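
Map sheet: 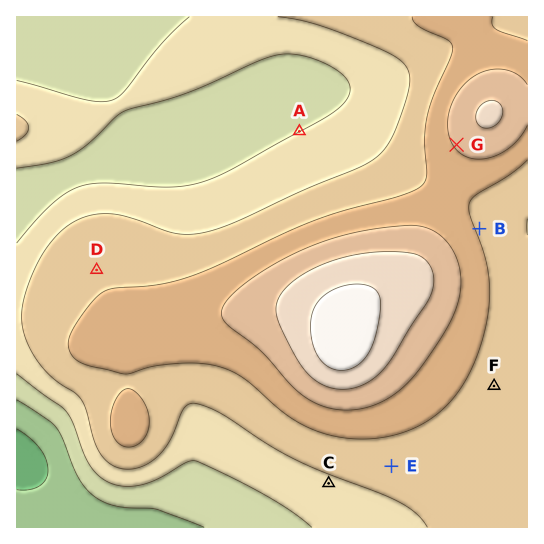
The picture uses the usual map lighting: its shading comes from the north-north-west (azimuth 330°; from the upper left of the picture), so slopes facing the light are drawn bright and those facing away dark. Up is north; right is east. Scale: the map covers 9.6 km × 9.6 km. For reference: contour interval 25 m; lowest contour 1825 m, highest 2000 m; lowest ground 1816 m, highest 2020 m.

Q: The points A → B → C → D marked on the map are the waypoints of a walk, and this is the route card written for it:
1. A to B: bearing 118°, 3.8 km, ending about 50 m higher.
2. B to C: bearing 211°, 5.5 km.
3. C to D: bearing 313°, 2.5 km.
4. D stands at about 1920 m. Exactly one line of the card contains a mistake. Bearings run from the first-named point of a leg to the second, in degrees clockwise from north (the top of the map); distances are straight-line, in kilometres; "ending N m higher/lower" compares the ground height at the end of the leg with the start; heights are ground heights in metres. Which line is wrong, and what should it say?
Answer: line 3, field distance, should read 5.9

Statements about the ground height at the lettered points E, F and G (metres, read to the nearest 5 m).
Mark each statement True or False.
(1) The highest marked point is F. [False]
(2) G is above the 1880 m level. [True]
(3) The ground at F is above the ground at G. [False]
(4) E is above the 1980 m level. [False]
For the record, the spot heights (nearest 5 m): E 1910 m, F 1915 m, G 1955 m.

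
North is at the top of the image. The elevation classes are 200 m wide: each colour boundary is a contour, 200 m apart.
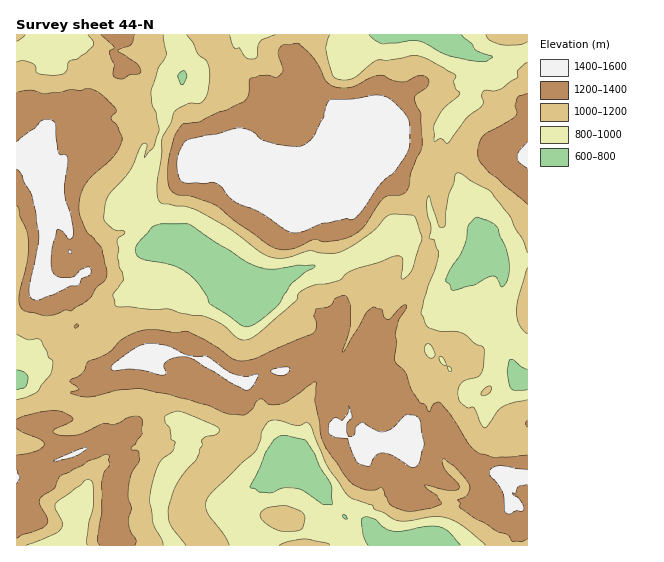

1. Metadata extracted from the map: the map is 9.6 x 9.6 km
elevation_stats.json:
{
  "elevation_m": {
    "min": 620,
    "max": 1590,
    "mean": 1130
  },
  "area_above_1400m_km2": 10.9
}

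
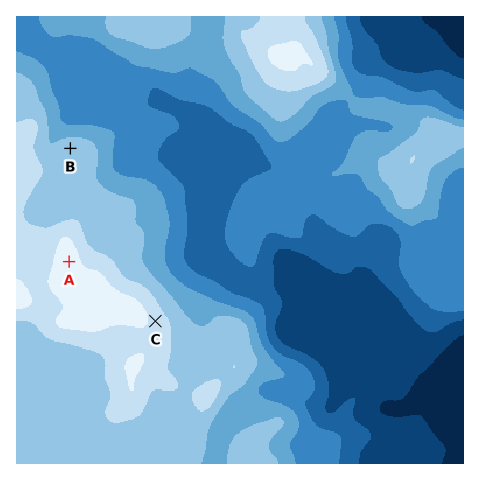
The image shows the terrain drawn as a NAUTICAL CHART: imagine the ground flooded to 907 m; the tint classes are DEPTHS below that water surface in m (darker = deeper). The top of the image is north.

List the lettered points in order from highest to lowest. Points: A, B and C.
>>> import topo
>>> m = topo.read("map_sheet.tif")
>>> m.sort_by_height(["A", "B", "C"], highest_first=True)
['A', 'C', 'B']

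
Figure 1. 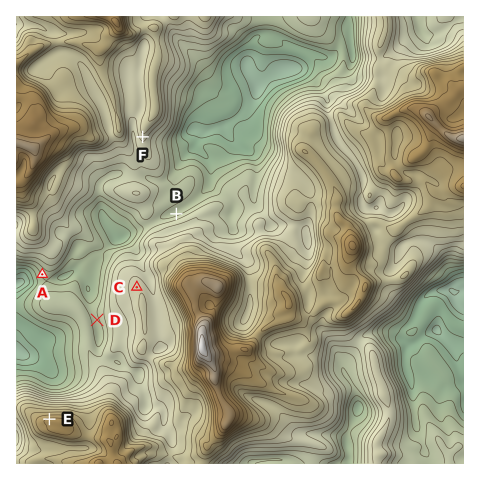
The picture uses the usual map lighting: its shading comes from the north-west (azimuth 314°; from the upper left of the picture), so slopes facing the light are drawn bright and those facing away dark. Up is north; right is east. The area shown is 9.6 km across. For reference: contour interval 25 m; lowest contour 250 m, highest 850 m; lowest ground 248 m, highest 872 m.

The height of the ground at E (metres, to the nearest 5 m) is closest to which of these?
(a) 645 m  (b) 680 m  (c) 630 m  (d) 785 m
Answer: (b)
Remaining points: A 380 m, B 390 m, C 515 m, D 395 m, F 515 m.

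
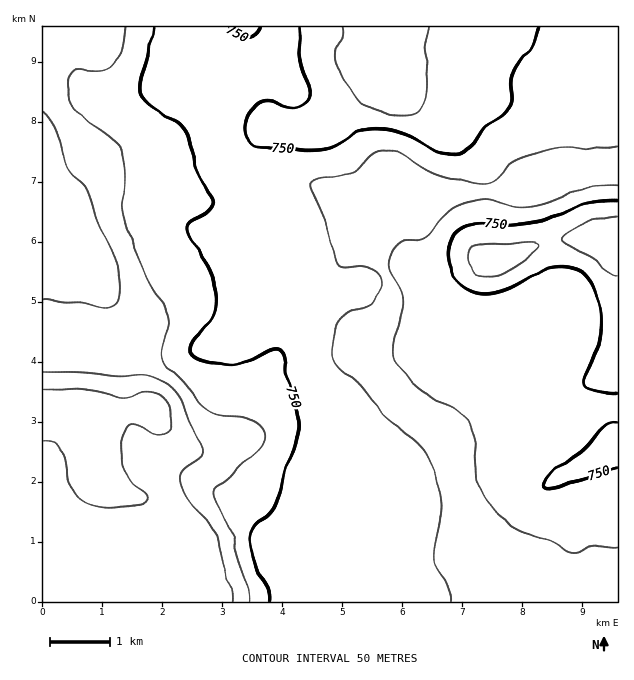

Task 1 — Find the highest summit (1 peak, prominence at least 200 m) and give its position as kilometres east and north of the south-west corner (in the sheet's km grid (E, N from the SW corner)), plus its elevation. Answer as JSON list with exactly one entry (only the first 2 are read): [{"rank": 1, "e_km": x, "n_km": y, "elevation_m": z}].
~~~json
[{"rank": 1, "e_km": 0.81, "n_km": 3.01, "elevation_m": 948}]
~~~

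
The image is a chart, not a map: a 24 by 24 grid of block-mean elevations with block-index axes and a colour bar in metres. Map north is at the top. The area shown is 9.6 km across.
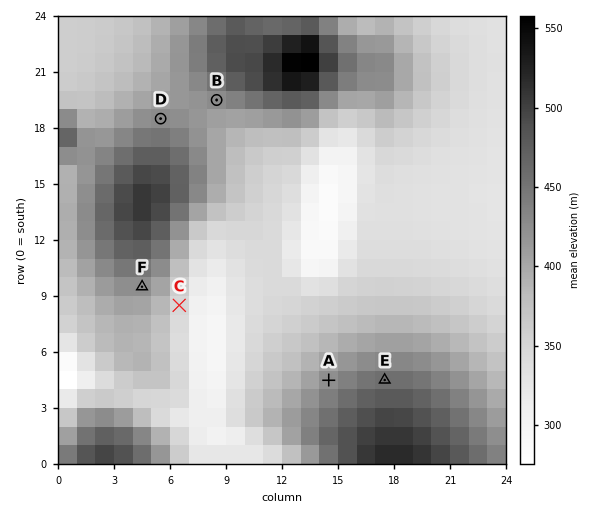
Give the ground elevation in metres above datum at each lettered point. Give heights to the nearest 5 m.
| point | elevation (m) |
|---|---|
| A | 420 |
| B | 425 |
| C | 350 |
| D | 430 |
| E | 455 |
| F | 425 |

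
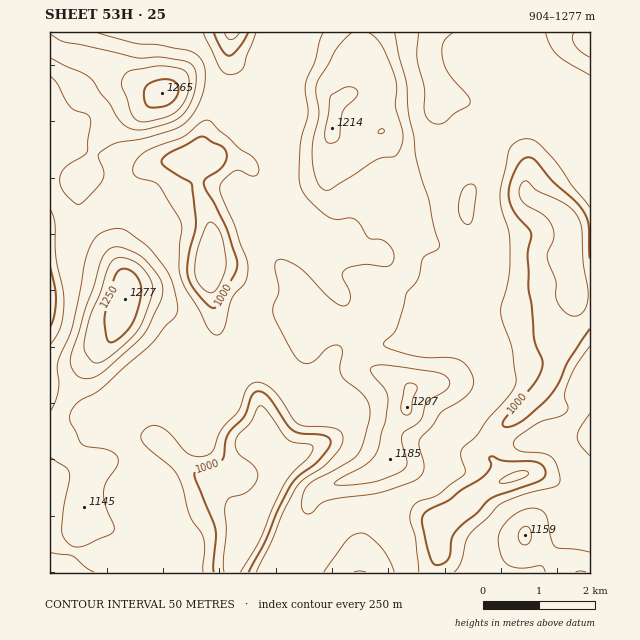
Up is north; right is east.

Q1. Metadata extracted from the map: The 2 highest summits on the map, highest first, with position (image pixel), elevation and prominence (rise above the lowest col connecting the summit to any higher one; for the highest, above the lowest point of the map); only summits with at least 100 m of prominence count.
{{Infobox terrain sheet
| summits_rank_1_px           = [125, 299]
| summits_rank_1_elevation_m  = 1277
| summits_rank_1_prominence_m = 373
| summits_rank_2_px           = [162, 93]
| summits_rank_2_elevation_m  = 1265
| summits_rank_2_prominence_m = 172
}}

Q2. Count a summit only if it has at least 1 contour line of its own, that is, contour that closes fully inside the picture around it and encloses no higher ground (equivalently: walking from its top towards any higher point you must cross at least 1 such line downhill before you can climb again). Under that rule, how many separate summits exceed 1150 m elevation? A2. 5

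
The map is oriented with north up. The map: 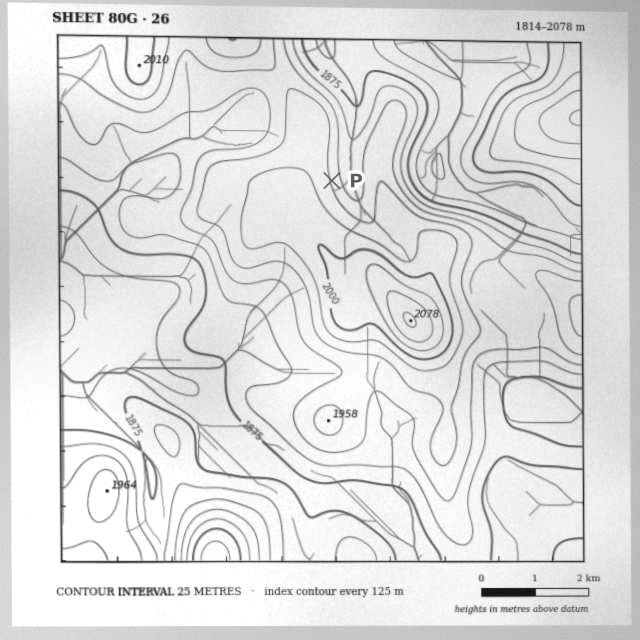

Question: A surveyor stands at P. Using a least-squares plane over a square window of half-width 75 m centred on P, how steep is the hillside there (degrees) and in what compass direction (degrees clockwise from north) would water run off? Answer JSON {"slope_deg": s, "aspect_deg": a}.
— {"slope_deg": 7, "aspect_deg": 77}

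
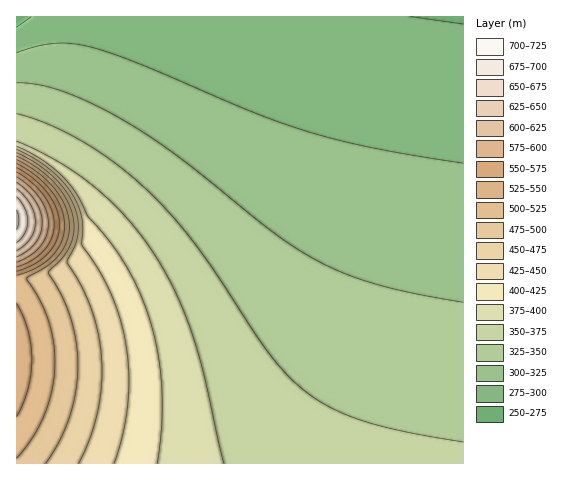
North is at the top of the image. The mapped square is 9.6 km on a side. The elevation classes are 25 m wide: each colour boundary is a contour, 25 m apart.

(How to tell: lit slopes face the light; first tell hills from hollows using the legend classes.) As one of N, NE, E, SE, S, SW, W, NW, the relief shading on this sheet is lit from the W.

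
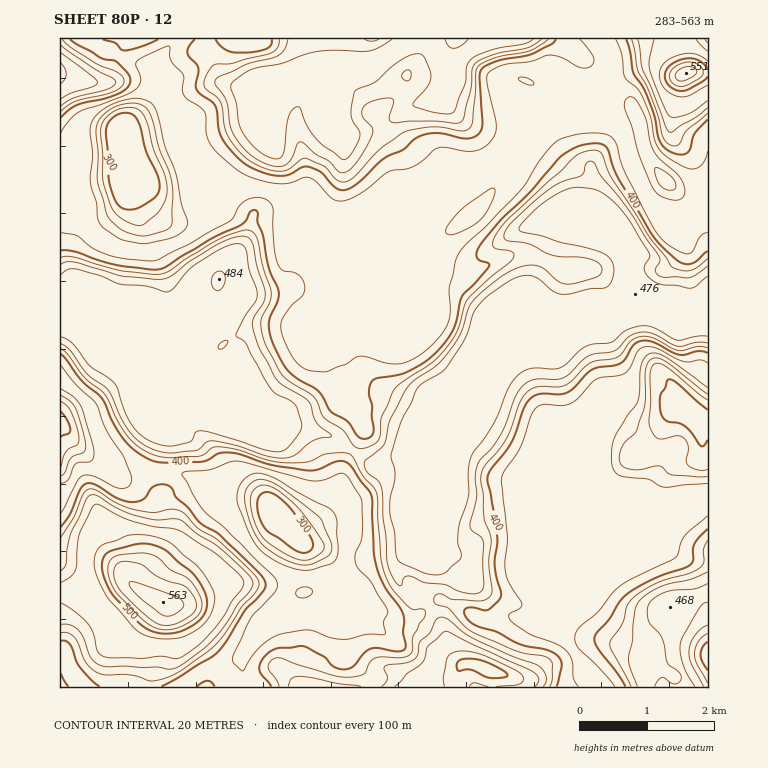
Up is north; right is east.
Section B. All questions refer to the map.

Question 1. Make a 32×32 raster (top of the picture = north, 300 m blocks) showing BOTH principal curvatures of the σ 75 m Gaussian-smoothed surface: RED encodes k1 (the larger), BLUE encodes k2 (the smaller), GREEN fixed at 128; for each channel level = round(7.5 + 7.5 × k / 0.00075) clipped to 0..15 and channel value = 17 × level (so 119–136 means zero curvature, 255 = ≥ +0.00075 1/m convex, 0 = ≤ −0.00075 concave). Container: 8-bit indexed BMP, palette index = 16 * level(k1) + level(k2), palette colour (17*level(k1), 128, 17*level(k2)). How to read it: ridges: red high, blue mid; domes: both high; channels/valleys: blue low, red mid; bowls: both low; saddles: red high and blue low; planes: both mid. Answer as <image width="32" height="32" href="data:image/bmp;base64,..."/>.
<image width="32" height="32" href="data:image/bmp;base64,Qk02CAAAAAAAADYEAAAoAAAAIAAAACAAAAABAAgAAAAAAAAEAAATCwAAEwsAAAABAAAAAAAAAIAAABGAAAAigAAAM4AAAESAAABVgAAAZoAAAHeAAACIgAAAmYAAAKqAAAC7gAAAzIAAAN2AAADugAAA/4AAAACAEQARgBEAIoARADOAEQBEgBEAVYARAGaAEQB3gBEAiIARAJmAEQCqgBEAu4ARAMyAEQDdgBEA7oARAP+AEQAAgCIAEYAiACKAIgAzgCIARIAiAFWAIgBmgCIAd4AiAIiAIgCZgCIAqoAiALuAIgDMgCIA3YAiAO6AIgD/gCIAAIAzABGAMwAigDMAM4AzAESAMwBVgDMAZoAzAHeAMwCIgDMAmYAzAKqAMwC7gDMAzIAzAN2AMwDugDMA/4AzAACARAARgEQAIoBEADOARABEgEQAVYBEAGaARAB3gEQAiIBEAJmARACqgEQAu4BEAMyARADdgEQA7oBEAP+ARAAAgFUAEYBVACKAVQAzgFUARIBVAFWAVQBmgFUAd4BVAIiAVQCZgFUAqoBVALuAVQDMgFUA3YBVAO6AVQD/gFUAAIBmABGAZgAigGYAM4BmAESAZgBVgGYAZoBmAHeAZgCIgGYAmYBmAKqAZgC7gGYAzIBmAN2AZgDugGYA/4BmAACAdwARgHcAIoB3ADOAdwBEgHcAVYB3AGaAdwB3gHcAiIB3AJmAdwCqgHcAu4B3AMyAdwDdgHcA7oB3AP+AdwAAgIgAEYCIACKAiAAzgIgARICIAFWAiABmgIgAd4CIAIiAiACZgIgAqoCIALuAiADMgIgA3YCIAO6AiAD/gIgAAICZABGAmQAigJkAM4CZAESAmQBVgJkAZoCZAHeAmQCIgJkAmYCZAKqAmQC7gJkAzICZAN2AmQDugJkA/4CZAACAqgARgKoAIoCqADOAqgBEgKoAVYCqAGaAqgB3gKoAiICqAJmAqgCqgKoAu4CqAMyAqgDdgKoA7oCqAP+AqgAAgLsAEYC7ACKAuwAzgLsARIC7AFWAuwBmgLsAd4C7AIiAuwCZgLsAqoC7ALuAuwDMgLsA3YC7AO6AuwD/gLsAAIDMABGAzAAigMwAM4DMAESAzABVgMwAZoDMAHeAzACIgMwAmYDMAKqAzAC7gMwAzIDMAN2AzADugMwA/4DMAACA3QARgN0AIoDdADOA3QBEgN0AVYDdAGaA3QB3gN0AiIDdAJmA3QCqgN0Au4DdAMyA3QDdgN0A7oDdAP+A3QAAgO4AEYDuACKA7gAzgO4ARIDuAFWA7gBmgO4Ad4DuAIiA7gCZgO4AqoDuALuA7gDMgO4A3YDuAO6A7gD/gO4AAID/ABGA/wAigP8AM4D/AESA/wBVgP8AZoD/AHeA/wCIgP8AmYD/AKqA/wC7gP8AzID/AN2A/wDugP8A/4D/AHCSlHSms4CldpK217eVlIPGt5XYtPj4+cR0dILnprbVYMjJx6fI1pBzk9mWhoV016Sit9f4t4Wm1YKUx7eE92FxxpiToaGzx4GEhIWGdoWEYaW35oSCc3OElbenppbXk7Wng5H5+/nEtXCGl5eHh3ZztMSyYJJ1d3eGdYW4qZi2l4Wh+NjI67LnxaOEdJeHg7TGcqPX1ZWHh4d1k8b52La1kvfqp5amg+n3w/b2t4aB+JS4tumDdXeHh3eFgZKUtJal5ri4l4XYxZOlYlCyppPZqJiX2IN1d4eHh4eHdWOEx7eEpaen16SSxWFxc7WWg9eYiKa2pYWHh4iHiIiHhZSC+ffFg7aTc8aSYXCmlZWT6IeHt5WEdYeHh4eIiIeHdKH5kWGWpoSGxnBAxcemc4LXh4iox4N2h3aHh5eopre3tMODdZKQcYSloJOjpWSC55aHh6e0UnaHh4entJamlHKkspWRtNbGk3DU+eempvLWt4iIl8aWgoeHh6eEUpW3cWDGktf5yMfV99eouMb4k1HHmIiHqMiThYeIl6allLeDYsWS+Jd2l5iHh4e5t3ODk6e3h4eIyJVihYaHp7dydXK1gtS3h4eHh3eYxsi1hIWXpdioh4intWOUknWX6HFwk5H4x4eIh4eHh7i2Y3OGh6aTpOa3h4e2tsqmUqPVQKHWw9iHh4eHh4aXx4Vzd3eHhnVycfeXh4eXqNa22HFw9mDWh4eIh4eHh5a1Y3WHh4d3h4dykueIh4eHl6fn0vX69oeHh4iHh4eHqMZzdYeHh4eHd3aA+ZiHh4eHh5enp5iXmJi3x9e2l6eX2sSlh4eIh3eHh5Kk6Kiopra3l6jGx7b6+NWkkrP4uKfXcoaHd4iHhoeHhoKStrZyYmG2tpKTtMKAgpSlk5L3+dlxhoeHh4eGdYeWxsSBg5aWpqfY9XByhqamdHSEg4Cy9IN1l4eHh4eXlYKE1vnIqKeXqPdghJaHx5NzhaSnhnTXloWGhoaHh4eXpWCCpPioiJj4oaK2l5fXcmRjpMiHhoOChHSzo4SHd4eYtoKClNi4yMWCk4Cml+dxdXLGp4eDkdazYsfJhHSGd4eXhoaDlabnc6ZwtKaH+ICEk+iHhJPp6rS1yMmWloV0g5SGh4aUtuiUksH3lYPkQGOE2IeSyLiok6eYuLS2lIPG1pSHh4aEg6aA5PaBcKBxUMOndVHWmJeFl5ilUbXo2OmlhIeXh4eHpmDl5+f1+PrzxYa01+iYiIeGh5anlIWn2LRzhoR1hoelgOb2s/TWxKJ1hnTFtejnp5iXp7iVY6bHsFBgk4eXh4PE9Pv6g4CCtZOByKeDYHDGmKe3tee2lrbV5tfDoaeGccW2odI="/>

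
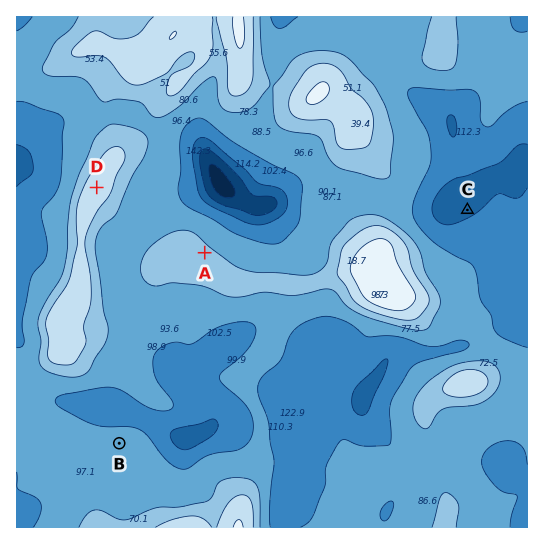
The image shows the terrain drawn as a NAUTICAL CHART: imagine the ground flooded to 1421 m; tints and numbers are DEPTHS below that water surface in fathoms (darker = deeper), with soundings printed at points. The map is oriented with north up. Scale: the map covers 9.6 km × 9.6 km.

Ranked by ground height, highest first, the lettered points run D A B C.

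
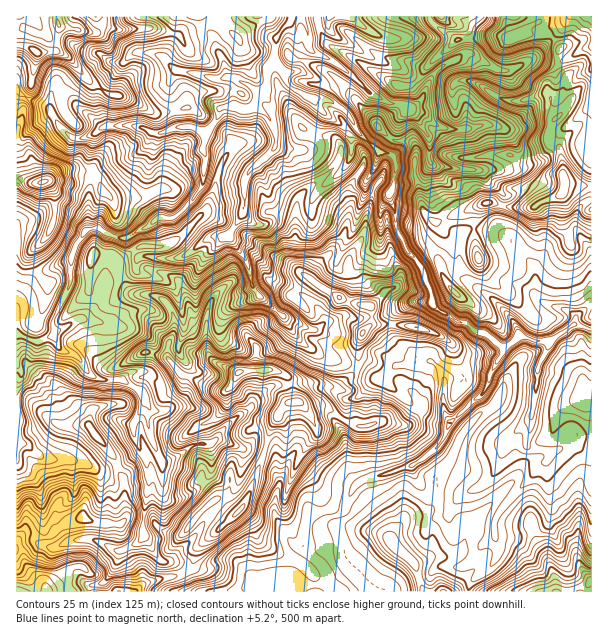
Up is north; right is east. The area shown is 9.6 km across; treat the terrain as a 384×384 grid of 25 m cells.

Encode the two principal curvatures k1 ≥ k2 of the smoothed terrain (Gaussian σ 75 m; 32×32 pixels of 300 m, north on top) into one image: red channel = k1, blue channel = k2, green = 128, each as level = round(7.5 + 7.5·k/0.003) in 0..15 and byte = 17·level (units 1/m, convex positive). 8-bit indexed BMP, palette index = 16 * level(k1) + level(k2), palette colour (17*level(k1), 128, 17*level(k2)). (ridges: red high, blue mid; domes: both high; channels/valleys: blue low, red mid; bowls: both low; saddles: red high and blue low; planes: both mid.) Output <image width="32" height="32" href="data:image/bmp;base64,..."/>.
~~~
<image width="32" height="32" href="data:image/bmp;base64,Qk02CAAAAAAAADYEAAAoAAAAIAAAACAAAAABAAgAAAAAAAAEAAATCwAAEwsAAAABAAAAAAAAAIAAABGAAAAigAAAM4AAAESAAABVgAAAZoAAAHeAAACIgAAAmYAAAKqAAAC7gAAAzIAAAN2AAADugAAA/4AAAACAEQARgBEAIoARADOAEQBEgBEAVYARAGaAEQB3gBEAiIARAJmAEQCqgBEAu4ARAMyAEQDdgBEA7oARAP+AEQAAgCIAEYAiACKAIgAzgCIARIAiAFWAIgBmgCIAd4AiAIiAIgCZgCIAqoAiALuAIgDMgCIA3YAiAO6AIgD/gCIAAIAzABGAMwAigDMAM4AzAESAMwBVgDMAZoAzAHeAMwCIgDMAmYAzAKqAMwC7gDMAzIAzAN2AMwDugDMA/4AzAACARAARgEQAIoBEADOARABEgEQAVYBEAGaARAB3gEQAiIBEAJmARACqgEQAu4BEAMyARADdgEQA7oBEAP+ARAAAgFUAEYBVACKAVQAzgFUARIBVAFWAVQBmgFUAd4BVAIiAVQCZgFUAqoBVALuAVQDMgFUA3YBVAO6AVQD/gFUAAIBmABGAZgAigGYAM4BmAESAZgBVgGYAZoBmAHeAZgCIgGYAmYBmAKqAZgC7gGYAzIBmAN2AZgDugGYA/4BmAACAdwARgHcAIoB3ADOAdwBEgHcAVYB3AGaAdwB3gHcAiIB3AJmAdwCqgHcAu4B3AMyAdwDdgHcA7oB3AP+AdwAAgIgAEYCIACKAiAAzgIgARICIAFWAiABmgIgAd4CIAIiAiACZgIgAqoCIALuAiADMgIgA3YCIAO6AiAD/gIgAAICZABGAmQAigJkAM4CZAESAmQBVgJkAZoCZAHeAmQCIgJkAmYCZAKqAmQC7gJkAzICZAN2AmQDugJkA/4CZAACAqgARgKoAIoCqADOAqgBEgKoAVYCqAGaAqgB3gKoAiICqAJmAqgCqgKoAu4CqAMyAqgDdgKoA7oCqAP+AqgAAgLsAEYC7ACKAuwAzgLsARIC7AFWAuwBmgLsAd4C7AIiAuwCZgLsAqoC7ALuAuwDMgLsA3YC7AO6AuwD/gLsAAIDMABGAzAAigMwAM4DMAESAzABVgMwAZoDMAHeAzACIgMwAmYDMAKqAzAC7gMwAzIDMAN2AzADugMwA/4DMAACA3QARgN0AIoDdADOA3QBEgN0AVYDdAGaA3QB3gN0AiIDdAJmA3QCqgN0Au4DdAMyA3QDdgN0A7oDdAP+A3QAAgO4AEYDuACKA7gAzgO4ARIDuAFWA7gBmgO4Ad4DuAIiA7gCZgO4AqoDuALuA7gDMgO4A3YDuAO6A7gD/gO4AAID/ABGA/wAigP8AM4D/AESA/wBVgP8AZoD/AHeA/wCIgP8AmYD/AKqA/wC7gP8AzID/AN2A/wDugP8A/4D/AKa5p5ShtdfW06OTo4V3d3eHh4eHdmTVt7WStri4t6bHpZW2+chilqWCxbaVZIWGl5iGh4aFtseEhYZzhYXHg8W1c4GRkYGRccel54V0p6aGd3eHhbjHhpeXhoV1hraks7elt6XG2KSzxfik+Ja1dIZ2h5a3uad1h4eYhYe3g5fDxpOmyKWW57Jyt9al+ZaipHaGhYaHqJaHhpeWhcmEhsWllMm1lJbGc3KUtbbF16G0hYeFl4eXhpd2daeVpoWHlXSWlpWCtriEg6e1xpP3geeEdXaEgpSmqIeXhaeGdoeXlYSEc4X3lYSCo7W3k+aUxpWEdIWGhYC0t4d2hpZ2h4eDl5aF+KeDg8f2gXC1pJWF6LeSqJeXp5DnhnaGhaeGh4K4t7fFgpKUlbf2spK26YXno+bo6tfGg5D3l5Zyp4aGxKiXt+j41oKDcpPnk3HH6bemg5ang8eS1ZD2mIKnmJiDqLeFcpCglZTGxefGhKLFpra3c3OXl5O3xrDYk5WHmKO3l4G158Rz96Ok9fn3+LeEc6SWhYaGhKbHgPeko5iXlYSCppaF1/XnovhhkPWEg4OWtaV1dXOU+NjAoPaAuJeUpYOWhnVjpddy1YD5xoWApIWm+bX1+PizgNGxssWQo4bHopWGhoSC1JP2kbPXsKLGhJPmlLGlgLD31pHHpqSUdreQxpaW5/fFo8b3klDG15X35rb2xbCg+aSTuIWGmIaGprSylpaTlMbGg+jkwqXY6HSDlpX6gPekpKaHhoeXhtS0gaHY2KSigJCCtsC119jGtLeFtcCg54X5pYaGhqeVpPiXkOagsPf4xoFwk9alpGPGpdb0kNinhcZ1dZVlx4R0tdhycOm0YID118aQkYLWUoW197Gw2LiWpGNztoSllGSj1pSl6La1tpD4qHC4lsiDp8f1gIL5lrf39+T65rij5frYk8aolsbJ17DGcMeXp7aD58DQkuWWlqaUtqaV6MWlyNi0t4aGhaingPeDgZiGhcWi8POg83ChgIJyc6XodLeVdaa1t5WEuLeA2MekgaR1psLygMH01ejX18WltsV1xIZwwnCzkoCAoYDIuMmAyMbXgrD35bKCkHKDUYTnlYbYYrS0gpSU59bG5pByk5P5lYKA98dhcqXYlHOEgte3hMGCpZPH+uiFhbi0tbaEtaJwk/eQkLSRp8aU+Pb1yKel1JRi1teVxoaEk5KDg7Slo7bXobP4xsSy+PekYZXIt5SU5dTlgoGTpIK3x6O5ppHWxZDVxqW21+OAcKCRYJK0pda1xJKktnOVpLiFlcmWkqeT5rW2g2JitPez6vrF0simloXX19bX0+aklqanlrW1hMaTtKK2tcbllZSmt7enhIY="/>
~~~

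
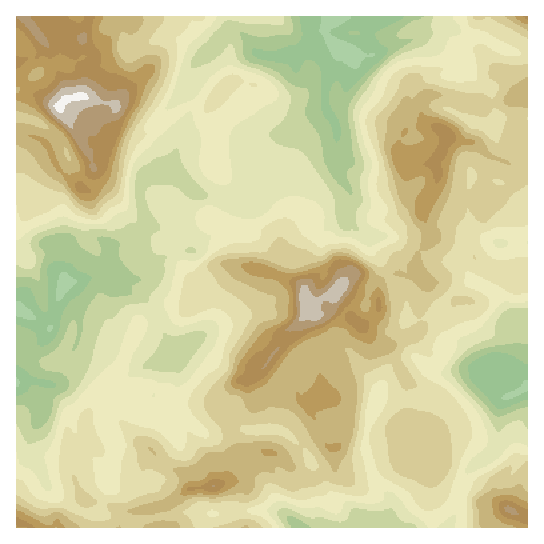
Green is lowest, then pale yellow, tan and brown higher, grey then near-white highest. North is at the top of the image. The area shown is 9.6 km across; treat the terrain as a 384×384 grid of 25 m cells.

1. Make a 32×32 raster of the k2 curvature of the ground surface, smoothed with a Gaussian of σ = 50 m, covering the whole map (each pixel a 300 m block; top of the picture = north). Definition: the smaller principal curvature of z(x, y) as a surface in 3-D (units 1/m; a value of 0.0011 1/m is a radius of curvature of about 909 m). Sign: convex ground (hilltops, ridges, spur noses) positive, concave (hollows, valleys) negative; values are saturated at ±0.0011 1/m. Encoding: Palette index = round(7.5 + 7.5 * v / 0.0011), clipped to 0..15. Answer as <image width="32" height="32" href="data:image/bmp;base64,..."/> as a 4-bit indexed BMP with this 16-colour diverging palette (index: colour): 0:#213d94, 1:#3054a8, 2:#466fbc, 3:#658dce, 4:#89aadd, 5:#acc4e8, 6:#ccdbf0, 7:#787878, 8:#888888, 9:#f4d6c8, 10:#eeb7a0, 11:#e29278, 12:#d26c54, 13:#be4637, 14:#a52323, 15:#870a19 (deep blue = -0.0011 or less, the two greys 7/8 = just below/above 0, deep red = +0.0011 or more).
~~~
<image width="32" height="32" href="data:image/bmp;base64,Qk12AgAAAAAAAHYAAAAoAAAAIAAAACAAAAABAAQAAAAAAAACAAATCwAAEwsAABAAAAAAAAAAlD0hAKhUMAC8b0YAzo1lAN2qiQDoxKwA8NvMAHh4eACIiIgAyNb0AKC37gB4kuIAVGzSADdGvgAjI6UAGQqHAHSVQ1U0VTRVEGZiNFdzVlZUInVmdiACIhdnNXR4g2WWZDdkRkNVtZRYc3hEZ3M1NGRodWdEUkZVZkZ3OIaFBmRGZ1dGdTd1Z4UXY1iHd1BVVWZkOINUJURCZ4B3d4eGNnJWg3VFZGZDRnViSHiHhliCVnR2WFd1Z2Z2dRZ2Z4UnRSR2aFdYZFNXeHcmZohCQURVZ2RmV1aHFlZzVYQzN3VndnZmNVdVhjNnZHQ1hTM3c1Zmd3ZEZnZiFjVnVVVmZ3MnZ3hzY0VWVlA5U0dndWYWKHhpRpdWVCOVAlNWZ4gyRxZ3VGeHdnY0VWFSVkaDWFYyNGRGhldmRlGGE1h2FHiWRnVYZHSIhhAVpgdlVGZ4U0V0VmYiMzOGUUJGVmVkRGREI2VVZkZmdmQxMkV2VFeIZXVlV2eVRneHJ3VIV1hnd0OVYYhiJWV4d1NlWGVZdmZHVnBGFYd3ZncmhVJ0VldmcFhiVGiHZ3h0VEaFc1Z3V2BlVFZod3d3dUVYVnNGVIYDVmJ0V3VmZ4YnZ3RoU1gQVmRkFjdnZ3Z0OIhmYAMkVKVkp2BVdnd3dDhnZQWFd0VodXZmJYd4dIRFdmVVUkhBMlVVlxZod0R1cmmXVUh1REVHI3dTVRA0dkQCZldWMyc3djY0ZiYnZkNWZSNmRFVkZlJZd3diZ4ZTZmaGdGVV"/>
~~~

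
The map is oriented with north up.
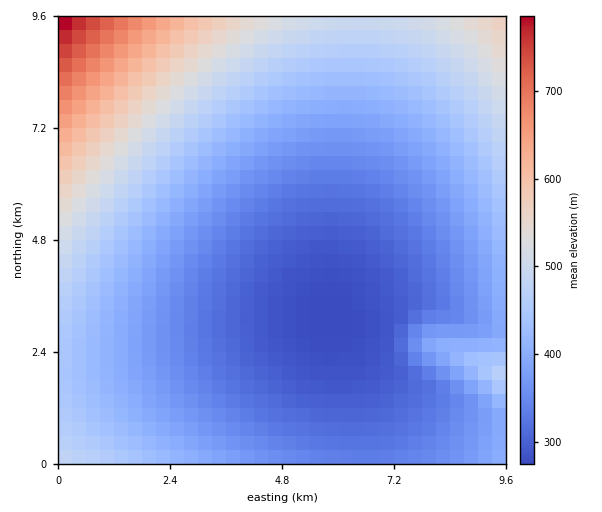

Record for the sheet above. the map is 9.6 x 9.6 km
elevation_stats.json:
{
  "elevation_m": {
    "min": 280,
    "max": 800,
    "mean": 410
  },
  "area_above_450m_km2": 25.3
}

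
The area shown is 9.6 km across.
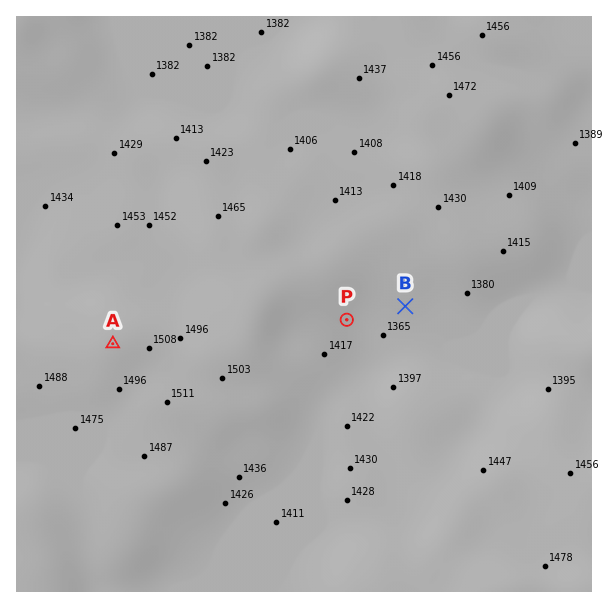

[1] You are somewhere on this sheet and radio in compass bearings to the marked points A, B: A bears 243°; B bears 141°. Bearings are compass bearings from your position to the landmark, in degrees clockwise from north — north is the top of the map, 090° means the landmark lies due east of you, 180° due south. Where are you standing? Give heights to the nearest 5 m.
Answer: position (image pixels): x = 341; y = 227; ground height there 1425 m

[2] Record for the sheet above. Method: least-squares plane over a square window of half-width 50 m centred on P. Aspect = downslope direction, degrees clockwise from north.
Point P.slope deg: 5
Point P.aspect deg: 96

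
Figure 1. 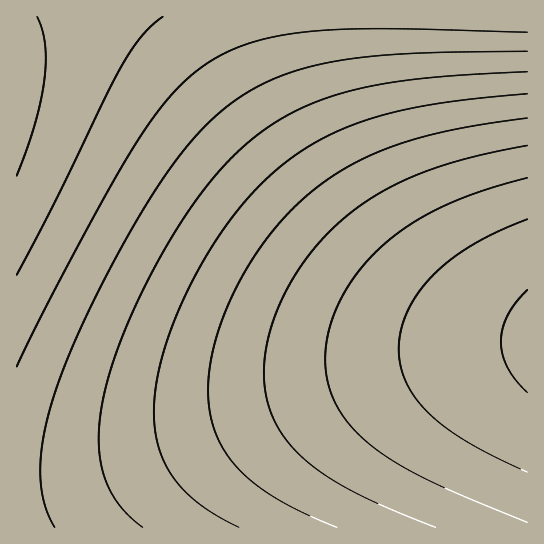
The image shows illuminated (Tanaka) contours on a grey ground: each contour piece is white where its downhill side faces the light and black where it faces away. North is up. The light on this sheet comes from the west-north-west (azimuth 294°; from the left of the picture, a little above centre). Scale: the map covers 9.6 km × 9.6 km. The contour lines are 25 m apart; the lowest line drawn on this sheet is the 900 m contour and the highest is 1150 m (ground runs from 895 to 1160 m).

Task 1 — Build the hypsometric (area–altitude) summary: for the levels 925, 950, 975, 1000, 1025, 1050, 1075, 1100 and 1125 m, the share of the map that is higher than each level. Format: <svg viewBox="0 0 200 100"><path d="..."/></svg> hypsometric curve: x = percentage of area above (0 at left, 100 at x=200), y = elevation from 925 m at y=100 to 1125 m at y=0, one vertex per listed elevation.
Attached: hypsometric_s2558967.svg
<svg viewBox="0 0 200 100"><path d="M183 100l-21-12-22-13-21-13-22-12-22-12-23-13-22-13-17-12"/></svg>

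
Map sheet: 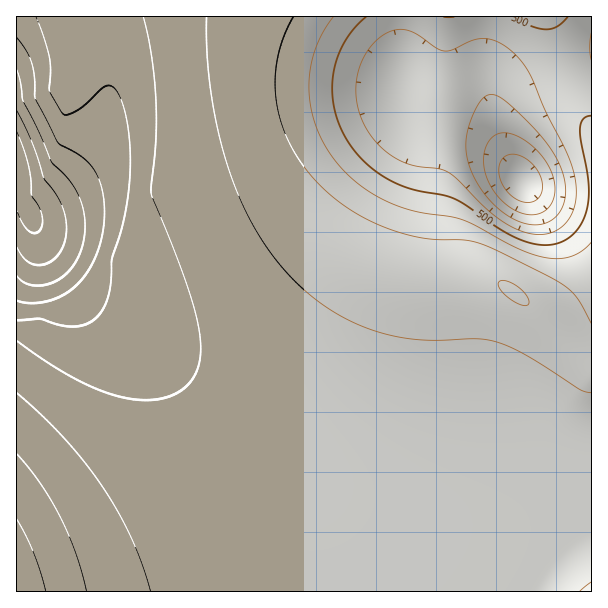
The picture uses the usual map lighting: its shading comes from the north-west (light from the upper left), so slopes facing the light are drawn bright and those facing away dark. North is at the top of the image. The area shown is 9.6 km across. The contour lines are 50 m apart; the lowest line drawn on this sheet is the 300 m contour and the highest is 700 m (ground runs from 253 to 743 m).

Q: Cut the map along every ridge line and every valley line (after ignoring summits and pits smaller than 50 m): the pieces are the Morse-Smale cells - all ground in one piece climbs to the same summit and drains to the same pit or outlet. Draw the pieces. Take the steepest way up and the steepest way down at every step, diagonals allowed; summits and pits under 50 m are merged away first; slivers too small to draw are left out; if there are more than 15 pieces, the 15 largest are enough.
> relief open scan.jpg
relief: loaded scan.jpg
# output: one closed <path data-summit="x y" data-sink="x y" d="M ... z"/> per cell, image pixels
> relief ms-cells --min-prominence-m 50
<path data-summit="515 293" data-sink="17 171" d="M255 16l-151 1 5 31 0 45-6 30-11 23-13 18-51 43 12 35 21 33 29 33 33 28 60 38 51 42 71 65 108 111 120 0 11-19 14-16 14-13 20-11 0-168-7-3-12-10-46-50-24-18-18-7-51 3-26-3-27-7-30-14-16-10-12-10-29-29-16-21-16-31-12-39-3-21 0-39z"/><path data-summit="17 591" data-sink="17 171" d="M104 16l-88 1 0 574 395 1-35-40-71-71-71-65-45-37-66-43-33-28-29-33-18-27-15-36 0-5 51-43 13-18 11-23 6-30 0-45z"/><path data-summit="515 293" data-sink="521 180" d="M399 16l-143 1-9 39 0 39 7 39 20 45 20 28 29 29 28 20 30 14 36 8 74 0 12 6 24 18 46 50 12 10 6 2 1-172-40 0-22-5-12-10-16-24-14-13-20-7-30-3-24-8-10-9-6-20z"/><path data-summit="17 591" data-sink="521 180" d="M591 16l-190 0-3 77 6 20 16 13 18 4 30 3 20 7 14 13 16 24 12 10 22 5 39 0z"/><path data-summit="591 591" data-sink="17 171" d="M591 534l-6 1-13 9-14 13-20 25-4 10 58-1z"/>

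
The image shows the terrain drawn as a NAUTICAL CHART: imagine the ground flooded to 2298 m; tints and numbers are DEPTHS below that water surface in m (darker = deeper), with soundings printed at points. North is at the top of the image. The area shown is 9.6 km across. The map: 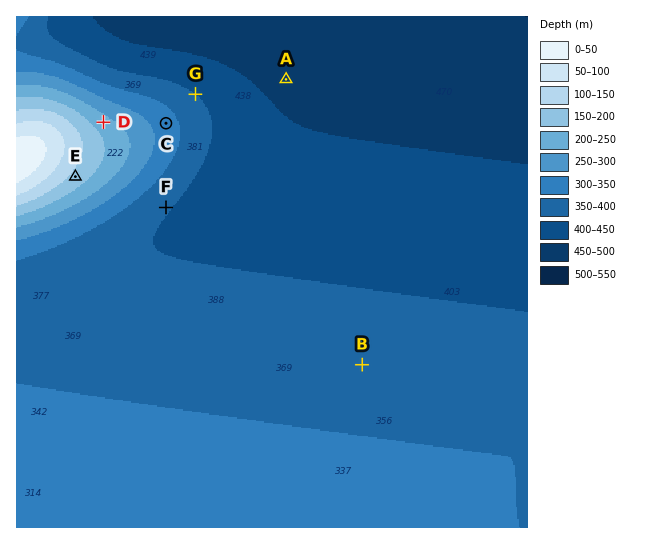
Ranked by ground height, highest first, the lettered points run D C B A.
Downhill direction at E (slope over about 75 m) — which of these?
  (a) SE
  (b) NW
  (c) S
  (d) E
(a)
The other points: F SE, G NE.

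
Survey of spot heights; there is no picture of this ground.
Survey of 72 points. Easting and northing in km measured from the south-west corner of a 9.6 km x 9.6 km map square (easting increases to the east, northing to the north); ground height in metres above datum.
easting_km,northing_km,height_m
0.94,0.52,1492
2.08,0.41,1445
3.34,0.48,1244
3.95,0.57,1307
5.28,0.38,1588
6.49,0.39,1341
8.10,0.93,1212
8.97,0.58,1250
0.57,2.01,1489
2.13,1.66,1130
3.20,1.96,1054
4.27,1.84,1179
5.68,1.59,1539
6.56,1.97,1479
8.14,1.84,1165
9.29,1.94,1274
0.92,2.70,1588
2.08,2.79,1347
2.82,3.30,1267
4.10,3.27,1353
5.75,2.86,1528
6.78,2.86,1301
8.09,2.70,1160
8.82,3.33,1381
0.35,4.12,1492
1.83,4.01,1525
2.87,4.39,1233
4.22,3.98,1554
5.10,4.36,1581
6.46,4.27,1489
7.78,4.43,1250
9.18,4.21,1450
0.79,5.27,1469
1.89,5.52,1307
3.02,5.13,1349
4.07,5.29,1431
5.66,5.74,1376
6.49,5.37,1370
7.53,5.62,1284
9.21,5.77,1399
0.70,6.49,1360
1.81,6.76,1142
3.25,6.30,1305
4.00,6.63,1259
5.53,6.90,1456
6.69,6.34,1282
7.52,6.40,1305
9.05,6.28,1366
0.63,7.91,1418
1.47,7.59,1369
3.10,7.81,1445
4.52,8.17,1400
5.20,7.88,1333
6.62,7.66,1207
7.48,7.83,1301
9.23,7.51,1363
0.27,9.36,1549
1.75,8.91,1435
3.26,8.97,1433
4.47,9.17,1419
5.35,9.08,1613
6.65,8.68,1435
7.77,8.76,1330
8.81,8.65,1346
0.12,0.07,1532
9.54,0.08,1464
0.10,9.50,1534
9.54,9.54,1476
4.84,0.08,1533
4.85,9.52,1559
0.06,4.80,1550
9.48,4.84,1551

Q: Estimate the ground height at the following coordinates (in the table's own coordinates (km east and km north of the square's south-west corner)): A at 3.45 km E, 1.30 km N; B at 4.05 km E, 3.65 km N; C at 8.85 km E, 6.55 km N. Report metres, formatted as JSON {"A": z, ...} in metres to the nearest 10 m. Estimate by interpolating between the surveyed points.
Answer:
{"A": 1160, "B": 1420, "C": 1380}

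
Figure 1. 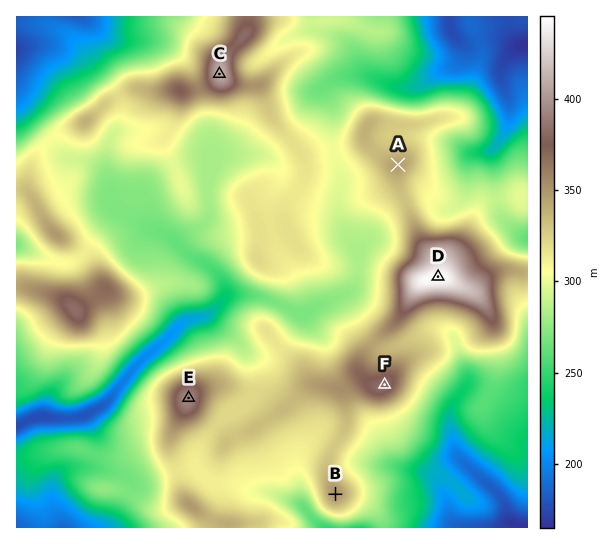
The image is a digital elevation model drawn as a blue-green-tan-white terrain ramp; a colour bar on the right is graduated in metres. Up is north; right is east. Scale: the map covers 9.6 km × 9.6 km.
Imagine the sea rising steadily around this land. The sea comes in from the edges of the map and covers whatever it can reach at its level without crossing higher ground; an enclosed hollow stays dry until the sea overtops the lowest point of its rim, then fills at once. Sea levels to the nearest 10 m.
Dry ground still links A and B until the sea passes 330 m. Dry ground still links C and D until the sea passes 300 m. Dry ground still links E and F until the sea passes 320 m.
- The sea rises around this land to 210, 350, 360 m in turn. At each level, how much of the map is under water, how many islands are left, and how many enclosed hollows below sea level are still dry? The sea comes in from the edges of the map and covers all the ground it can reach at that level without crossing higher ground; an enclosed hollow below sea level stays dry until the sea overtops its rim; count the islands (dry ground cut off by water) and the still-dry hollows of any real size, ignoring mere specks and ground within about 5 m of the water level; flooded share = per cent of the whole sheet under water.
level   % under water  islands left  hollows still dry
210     9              0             0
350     92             4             0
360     94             5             0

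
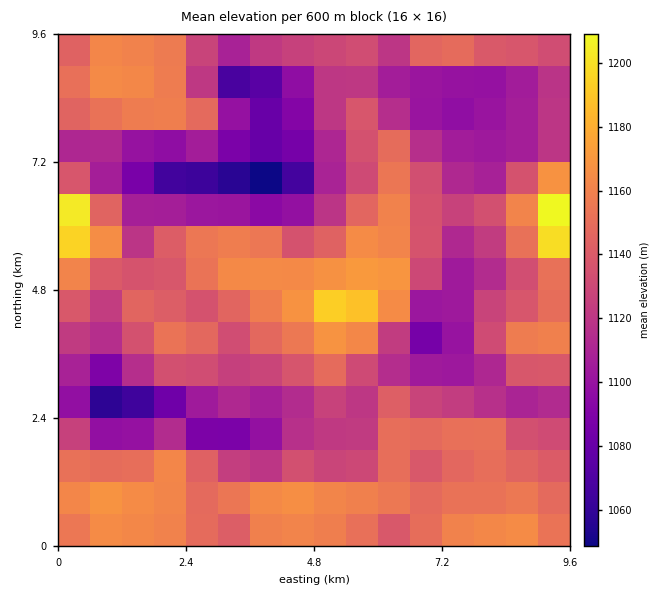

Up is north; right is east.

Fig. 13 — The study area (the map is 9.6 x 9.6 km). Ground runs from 1045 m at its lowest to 1225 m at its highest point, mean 1130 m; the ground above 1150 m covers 30.3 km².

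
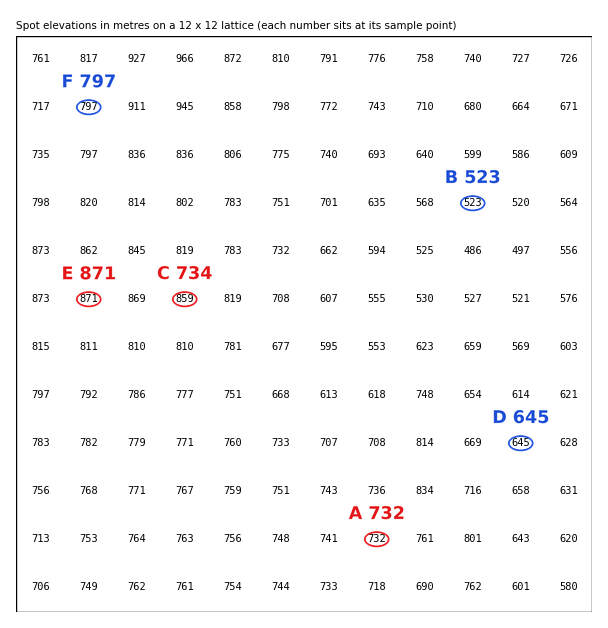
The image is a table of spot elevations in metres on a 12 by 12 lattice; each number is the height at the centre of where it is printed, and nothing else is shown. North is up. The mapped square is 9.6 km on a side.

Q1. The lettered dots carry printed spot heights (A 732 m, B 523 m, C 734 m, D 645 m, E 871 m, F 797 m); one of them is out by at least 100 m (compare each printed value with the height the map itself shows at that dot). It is C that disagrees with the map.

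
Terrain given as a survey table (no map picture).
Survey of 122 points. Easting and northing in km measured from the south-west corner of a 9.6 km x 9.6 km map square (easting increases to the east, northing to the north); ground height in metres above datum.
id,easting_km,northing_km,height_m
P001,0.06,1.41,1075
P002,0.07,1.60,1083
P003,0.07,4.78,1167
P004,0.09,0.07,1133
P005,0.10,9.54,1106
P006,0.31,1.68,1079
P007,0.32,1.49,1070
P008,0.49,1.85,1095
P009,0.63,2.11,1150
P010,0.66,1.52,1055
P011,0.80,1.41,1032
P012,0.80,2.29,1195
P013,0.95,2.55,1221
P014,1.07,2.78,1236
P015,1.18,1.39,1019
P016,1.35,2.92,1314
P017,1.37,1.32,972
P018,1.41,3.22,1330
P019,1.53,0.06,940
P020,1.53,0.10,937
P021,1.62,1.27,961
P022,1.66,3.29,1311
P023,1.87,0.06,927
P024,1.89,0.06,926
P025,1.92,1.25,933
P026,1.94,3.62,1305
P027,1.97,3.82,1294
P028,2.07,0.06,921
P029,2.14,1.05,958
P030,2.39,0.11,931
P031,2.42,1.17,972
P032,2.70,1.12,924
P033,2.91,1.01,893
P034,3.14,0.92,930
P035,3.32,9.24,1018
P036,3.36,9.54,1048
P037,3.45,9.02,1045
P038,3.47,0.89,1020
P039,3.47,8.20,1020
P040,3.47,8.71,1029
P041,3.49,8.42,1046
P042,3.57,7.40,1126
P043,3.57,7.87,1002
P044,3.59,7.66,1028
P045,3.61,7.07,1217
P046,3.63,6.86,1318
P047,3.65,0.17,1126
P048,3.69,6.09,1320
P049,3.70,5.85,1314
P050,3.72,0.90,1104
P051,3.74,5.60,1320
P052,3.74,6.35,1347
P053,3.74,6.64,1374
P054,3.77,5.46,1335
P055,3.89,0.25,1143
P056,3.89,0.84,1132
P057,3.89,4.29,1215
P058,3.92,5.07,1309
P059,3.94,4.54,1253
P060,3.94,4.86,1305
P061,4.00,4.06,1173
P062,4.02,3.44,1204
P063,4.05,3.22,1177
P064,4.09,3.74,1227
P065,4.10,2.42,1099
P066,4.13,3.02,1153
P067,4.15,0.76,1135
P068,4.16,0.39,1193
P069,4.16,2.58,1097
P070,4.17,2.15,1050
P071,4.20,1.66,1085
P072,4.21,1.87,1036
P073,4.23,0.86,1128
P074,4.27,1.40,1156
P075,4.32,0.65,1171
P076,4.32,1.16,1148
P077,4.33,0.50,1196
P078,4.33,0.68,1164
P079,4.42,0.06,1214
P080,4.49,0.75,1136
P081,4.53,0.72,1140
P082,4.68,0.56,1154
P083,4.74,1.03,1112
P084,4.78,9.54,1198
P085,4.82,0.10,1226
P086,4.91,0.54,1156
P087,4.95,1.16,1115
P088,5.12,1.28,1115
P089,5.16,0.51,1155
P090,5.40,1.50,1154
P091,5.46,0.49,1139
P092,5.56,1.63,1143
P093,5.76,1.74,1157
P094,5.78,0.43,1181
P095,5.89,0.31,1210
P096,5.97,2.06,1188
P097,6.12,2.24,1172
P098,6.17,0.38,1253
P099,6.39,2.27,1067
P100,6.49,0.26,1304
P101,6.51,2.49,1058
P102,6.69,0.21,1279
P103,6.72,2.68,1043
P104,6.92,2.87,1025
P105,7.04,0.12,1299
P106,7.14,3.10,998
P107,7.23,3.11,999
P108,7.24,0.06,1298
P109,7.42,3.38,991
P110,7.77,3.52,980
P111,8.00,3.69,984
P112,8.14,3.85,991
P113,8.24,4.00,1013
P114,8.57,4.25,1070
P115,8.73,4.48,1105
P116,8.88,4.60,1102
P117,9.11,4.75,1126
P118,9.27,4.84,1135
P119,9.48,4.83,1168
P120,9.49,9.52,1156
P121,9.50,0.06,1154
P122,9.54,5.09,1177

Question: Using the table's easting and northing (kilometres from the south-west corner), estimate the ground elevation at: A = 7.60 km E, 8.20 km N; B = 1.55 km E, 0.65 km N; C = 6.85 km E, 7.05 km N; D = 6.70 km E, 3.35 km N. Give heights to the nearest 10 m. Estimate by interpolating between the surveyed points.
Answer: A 1230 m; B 940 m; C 1110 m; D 970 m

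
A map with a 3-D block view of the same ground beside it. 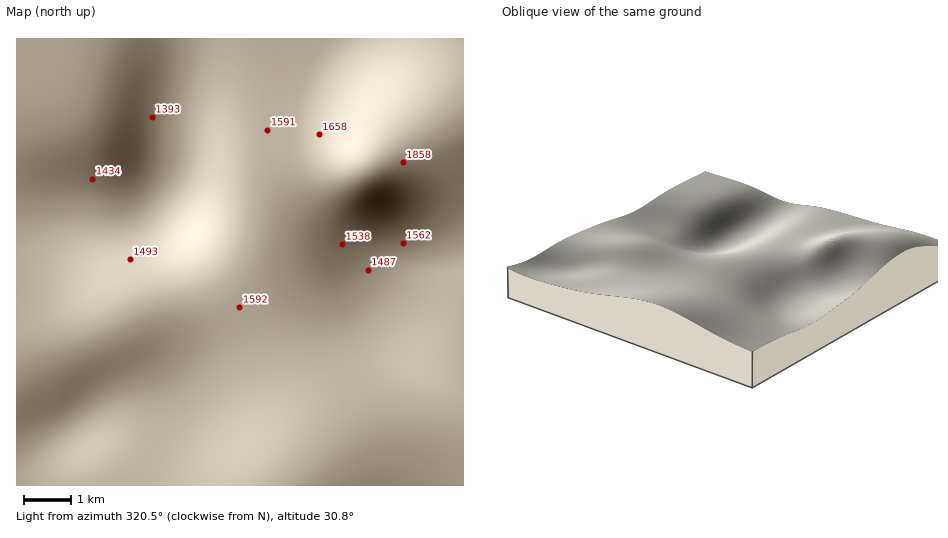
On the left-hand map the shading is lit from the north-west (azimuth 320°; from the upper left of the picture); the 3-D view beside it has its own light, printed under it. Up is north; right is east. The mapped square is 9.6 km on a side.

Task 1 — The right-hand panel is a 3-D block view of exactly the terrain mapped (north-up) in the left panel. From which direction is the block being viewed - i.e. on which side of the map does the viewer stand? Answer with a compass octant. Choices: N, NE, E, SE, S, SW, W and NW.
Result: SE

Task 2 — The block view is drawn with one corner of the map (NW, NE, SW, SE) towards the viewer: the SE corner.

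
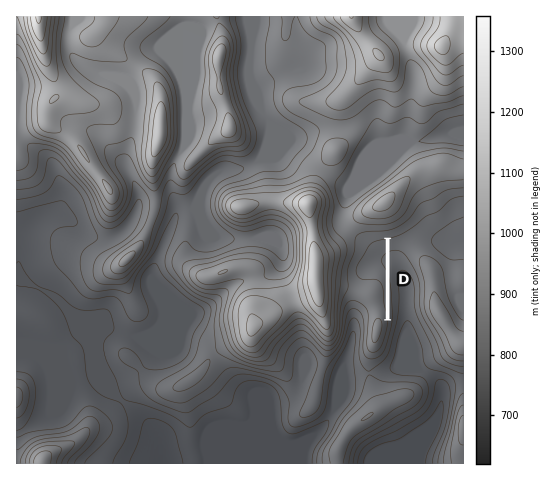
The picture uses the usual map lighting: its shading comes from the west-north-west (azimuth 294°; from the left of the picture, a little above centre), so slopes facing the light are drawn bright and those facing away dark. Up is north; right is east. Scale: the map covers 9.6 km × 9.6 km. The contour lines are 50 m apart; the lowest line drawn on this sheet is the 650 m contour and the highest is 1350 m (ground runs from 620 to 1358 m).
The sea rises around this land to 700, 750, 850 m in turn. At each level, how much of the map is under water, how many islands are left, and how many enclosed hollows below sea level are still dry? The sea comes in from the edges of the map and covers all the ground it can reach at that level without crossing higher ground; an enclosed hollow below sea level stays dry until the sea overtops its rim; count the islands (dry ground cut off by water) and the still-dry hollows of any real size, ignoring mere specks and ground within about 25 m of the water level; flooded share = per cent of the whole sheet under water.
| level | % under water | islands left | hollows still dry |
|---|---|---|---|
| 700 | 9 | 0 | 0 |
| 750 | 22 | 0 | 0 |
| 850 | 39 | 0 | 0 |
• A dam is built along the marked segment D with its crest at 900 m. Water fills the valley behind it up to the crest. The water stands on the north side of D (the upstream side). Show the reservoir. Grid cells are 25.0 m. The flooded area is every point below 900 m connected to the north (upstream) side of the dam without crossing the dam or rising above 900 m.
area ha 46.5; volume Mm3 10.7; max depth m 56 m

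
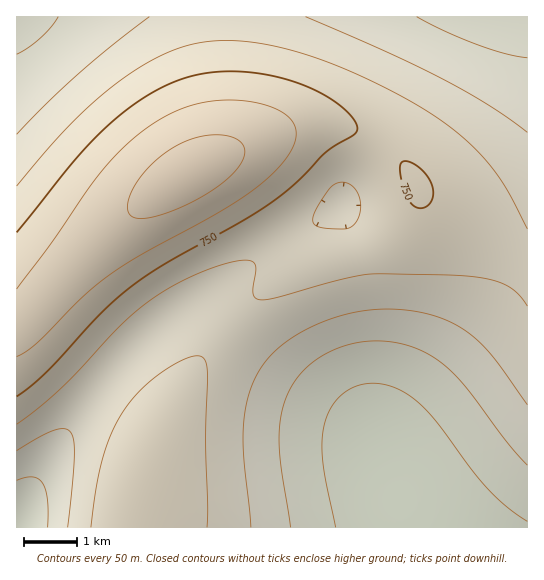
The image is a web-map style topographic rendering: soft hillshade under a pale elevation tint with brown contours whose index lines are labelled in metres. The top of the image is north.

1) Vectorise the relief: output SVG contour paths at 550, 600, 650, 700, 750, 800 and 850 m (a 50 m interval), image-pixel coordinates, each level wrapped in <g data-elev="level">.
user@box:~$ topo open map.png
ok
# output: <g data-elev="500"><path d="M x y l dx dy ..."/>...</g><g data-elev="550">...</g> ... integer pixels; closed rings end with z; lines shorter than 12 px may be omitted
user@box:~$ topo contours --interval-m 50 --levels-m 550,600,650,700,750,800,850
<g data-elev="550"><path d="M336 527l-13-65-1-20 2-17 6-16 11-14 14-9 16-3 12 1 12 4 12 6 12 9 18 19 33 46 16 19 20 19 21 15"/></g><g data-elev="600"><path d="M291 527l-12-78 1-24 4-22 9-20 15-17 19-13 23-9 23-3 22 2 22 6 20 10 13 11 13 13 43 58 21 24"/><path d="M17 480l9-3 7 0 5 2 5 4 4 16 1 28"/><path d="M527 58l-21-4-29-9-32-14-28-14"/><path d="M58 17l-7 10-10 11-12 9-12 7"/></g><g data-elev="650"><path d="M251 527l-8-86 2-27 5-23 10-21 13-17 20-16 24-13 32-10 30-5 34 2 29 7 21 11 19 16 16 18 29 42"/><path d="M17 451l22-14 15-7 11-1 6 4 3 9 0 16-6 69"/><path d="M527 132l-37-26-47-27-56-27-81-35"/><path d="M149 17l-38 29-33 28-31 29-30 31"/></g><g data-elev="700"><path d="M207 527l1-22-2-67 1-67-2-12-3-2-5-1-18 6-24 15-19 18-15 20-11 22-8 24-6 28-5 38"/><path d="M17 424l21-15 21-19 60-63 27-24 20-13 20-11 24-10 21-7 16-2 7 3 2 7-3 23 2 5 4 2 16-2 59-17 31-6 77 0 35 2 22 5 16 9 12 15"/><path d="M331 229l-10-2-6-2-2-4 1-7 7-13 10-14 8-5 8 1 7 5 5 9 2 10-2 10-4 6-5 5-5 1z"/><path d="M527 229l-21-40-18-26-24-25-30-23-48-27-55-25-46-15-43-7-28 0-25 4-26 9-26 15-29 21-29 25-28 30-34 41"/></g><g data-elev="750"><path d="M17 396l28-22 54-59 28-25 36-25 79-44 31-19 25-21 28-29 29-18 2-4 0-4-9-13-17-14-21-11-25-9-27-6-27-2-24 2-22 5-19 7-20 11-20 14-19 16-33 35-57 71"/><path d="M416 207l7 1 7-5 3-8-1-9-4-9-7-8-10-6-8-2-2 3-1 5 3 17 6 14z"/></g><g data-elev="800"><path d="M17 357l9-5 11-9 46-46 28-23 32-21 82-44 38-27 18-17 11-16 4-15-3-12-10-9-13-7-19-4-20-2-18 1-19 4-19 6-17 10-28 20-26 28-17 21-37 55-33 44"/></g><g data-elev="850"><path d="M136 218l13 0 21-6 23-10 22-13 15-12 10-12 5-11-2-9-5-5-7-3-21-2-21 5-22 11-21 19-14 21-4 11 0 8 2 5z"/></g>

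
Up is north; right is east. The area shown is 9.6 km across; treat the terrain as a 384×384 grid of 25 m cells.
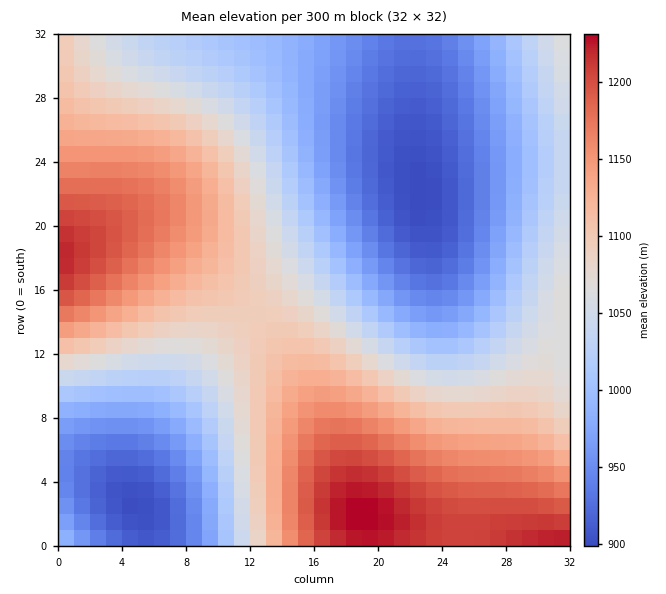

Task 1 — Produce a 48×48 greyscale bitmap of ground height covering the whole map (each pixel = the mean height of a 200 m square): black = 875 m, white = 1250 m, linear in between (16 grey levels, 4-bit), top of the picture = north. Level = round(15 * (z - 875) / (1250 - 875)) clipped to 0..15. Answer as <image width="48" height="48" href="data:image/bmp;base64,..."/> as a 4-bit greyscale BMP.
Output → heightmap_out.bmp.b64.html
<image width="48" height="48" href="data:image/bmp;base64,Qk32BAAAAAAAAHYAAAAoAAAAMAAAADAAAAABAAQAAAAAAIAEAAATCwAAEwsAABAAAAAAAAAAAAAAABEREQAiIiIAMzMzAERERABVVVUAZmZmAHd3dwCIiIgAmZmZAKqqqgC7u7sAzMzMAN3d3QDu7u4A////AFQzIiERIjNFZ4mrzd7u7u7u3d3d3e7u7kMyIhERIjNFZ4mrzd7u7u7u3d3d3d7u7kMyIRERIjNFZ4mrzd7u7u7u3d3d3d3d3TMiERERIjNFZ4mrzd7u7u7u3d3d3d3d3TMiERERIjRFZ4mrzd7u7u7t3d3d3d3dzDIiERESIjRWaJqrzd7u7u7d3d3MzMzMzDIiERESIzRWeJqrzd3u7t3d3MzMzMzMuzIiIiIiIzRWeJqrzd3d3d3czMzMzMu7uzMiIiIiM0RWeJqrzN3d3dzMzLu7u7u7qjMyIiIjNEVWeJqrzM3d3MzLu7u7u7uqqTMzMzMzNEVmeJqrvMzMzMu7uqqqqqqqmUQzMzM0RFVneJmrvMzMy7u6qqqqqqqZmURERERERVZneJmru7y7u7qqmZmZmZmZmFVVVERVVWZniJmqu7u7uqqZmYiJmZmZiGZVVVVVVmZ3iJmqq7u6qpmYiIiIiIiIiHZmZmZmZmd3iJmqqqqqmZiId3d3iIiIiHd3d3ZmZ3d4iJmaqqqpmIh3d3d3d4iIiIiIh3d3d3eIiZmaqqmZiHd2ZmZmd3eIiJmZiIiIiIiIiZmZmZmYh3ZmVVVmZ3d4iKqpmZiIiIiIiZmZmZiId2ZVVVVVZnd3iLuqqpmZmIiJmZmZmYiHdmVURERVVmd3iMy7uqqZmZmZmZmZiIh3ZVVERERFVmd3iMzMu7qqmZmZmZmYiId2ZURDMzNEVWZ3iN3My7uqqpmZmZmIiHdmVEMzMzM0RWZ3eN3dzMu7qqqZmZiIh3ZlVDMyIiM0RVZ3eO3d3My7uqqpmZiId2ZVRDMiIiIzRVZneO7d3czLu6qqmZiId2ZUQzIiIiIzRFZnd+7d3czMu7qqmZiHdmVUMyIhESIjNFVnd+7d3dzMu7qqmYiHdlVEMyIhERIjNFVmd+3d3dzMy7uqmYh3ZlVDMiIRERIjNEVmd93d3dzMy7uqmYh3ZVRDMiERERIjNEVmd93d3dzMy7uqmYh2ZVQzIiERERIiNEVWZ93d3MzMy7uqmYd2ZUQzIiERERIiNEVWZ8zMzMzMy7uqmId2VUQzIhERERIiNEVWZ8zMzMzMu7qpmIdmVUMyIhERERIiM0VWZ7zMzMu7u7qpmHdmVEMyIhERERIiM0VWZ7u7u7u7uqqZiHdlVEMyIhERERIjNEVWZ7u7u7u6qqmZiHZlVEMyIhERERIjNEVWZ6qqqqqqqpmYh3ZlVEMyIiERESIjNEVWZ6qqqqqpmZiId2ZlVEMyIiERESIjNEVWZ6qpmZmZmIiHd2ZVREMyIiEREiIjNEVWZ6mZmZmIiId3dmZVREMzIiIREiIjNEVmd5mZmIiIh3d2ZmVVREMzIiIiIiIzRFVmd5mYiIh3d3dmZlVVREMzIiIiIiIzRFVmd5mIiHd3dmZmZVVVREMzMiIiIiIzRFVnd5mIh3d2ZmZmVVVVREMzMiIiIiMzRFZneJiId3dmZmZlVVVUREQzMiIiIiM0RVZneJiId3dmZmZVVVVUREQzMyIiIjM0RVZneA=="/>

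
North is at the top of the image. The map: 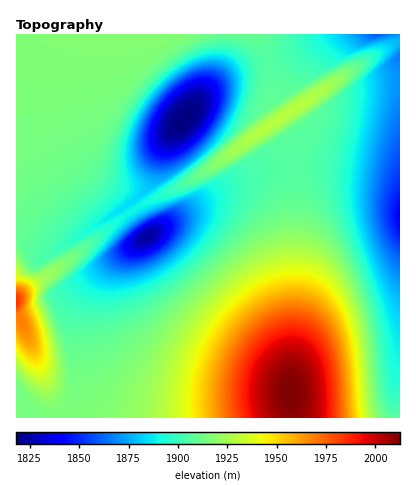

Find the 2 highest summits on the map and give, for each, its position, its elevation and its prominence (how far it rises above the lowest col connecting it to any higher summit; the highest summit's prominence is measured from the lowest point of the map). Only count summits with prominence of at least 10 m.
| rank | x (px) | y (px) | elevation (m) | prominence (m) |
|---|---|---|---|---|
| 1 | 290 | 392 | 2013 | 195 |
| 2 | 286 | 114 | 1930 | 23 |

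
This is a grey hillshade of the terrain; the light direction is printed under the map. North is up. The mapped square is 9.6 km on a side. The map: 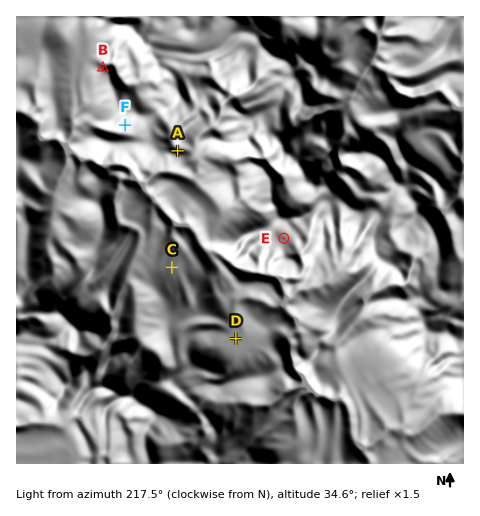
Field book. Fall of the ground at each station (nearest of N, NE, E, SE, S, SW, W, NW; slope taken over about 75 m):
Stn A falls NE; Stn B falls NW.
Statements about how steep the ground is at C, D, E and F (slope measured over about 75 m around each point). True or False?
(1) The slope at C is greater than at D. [True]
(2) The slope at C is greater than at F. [False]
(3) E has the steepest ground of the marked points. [True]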